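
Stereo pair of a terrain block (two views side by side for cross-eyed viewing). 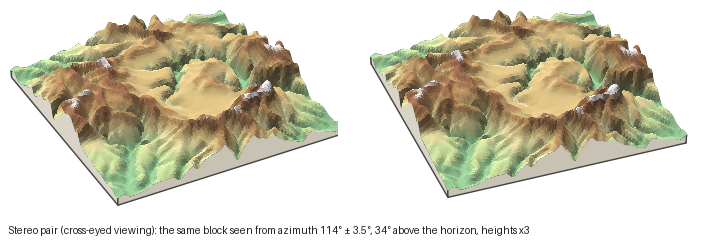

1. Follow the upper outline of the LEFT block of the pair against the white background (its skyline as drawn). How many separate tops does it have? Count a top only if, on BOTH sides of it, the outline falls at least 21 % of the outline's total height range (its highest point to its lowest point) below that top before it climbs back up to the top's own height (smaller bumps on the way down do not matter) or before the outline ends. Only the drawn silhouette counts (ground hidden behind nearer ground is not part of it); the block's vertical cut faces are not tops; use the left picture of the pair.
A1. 1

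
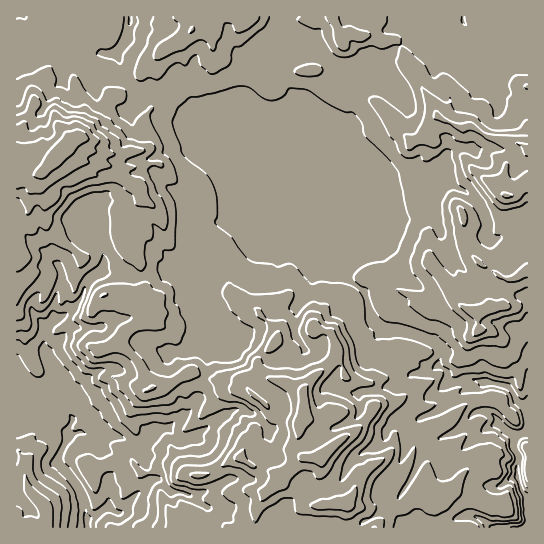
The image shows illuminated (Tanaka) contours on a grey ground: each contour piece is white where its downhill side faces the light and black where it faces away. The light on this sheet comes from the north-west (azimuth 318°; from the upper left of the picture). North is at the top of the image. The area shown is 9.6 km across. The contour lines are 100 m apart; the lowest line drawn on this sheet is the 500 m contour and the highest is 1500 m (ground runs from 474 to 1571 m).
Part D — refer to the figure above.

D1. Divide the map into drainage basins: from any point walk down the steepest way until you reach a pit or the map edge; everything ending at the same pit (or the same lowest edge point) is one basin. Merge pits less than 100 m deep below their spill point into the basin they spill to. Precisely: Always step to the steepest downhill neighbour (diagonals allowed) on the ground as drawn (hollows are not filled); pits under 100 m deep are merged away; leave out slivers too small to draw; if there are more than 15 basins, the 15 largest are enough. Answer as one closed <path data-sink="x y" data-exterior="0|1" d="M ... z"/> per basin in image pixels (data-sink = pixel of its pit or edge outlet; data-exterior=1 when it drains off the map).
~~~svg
<path data-sink="527 527" data-exterior="1" d="M371 16l-177 0-2 14-11 11-18 8-7 10 0 23-7 12 2 16-6 8-1 7 5 14-1 8-3 4-32 4-24-6-10-12-10 5-2 7 11 11 25 5 4 8 28 11 6 9 0 6-17 12-3 16 4 15 14 17 6 38 11 6 3 12-6 8-23 5-13 17 10 6 10 10 14 27 16-3 19-12 8-1 36 16 16-1-1-4 4-3 8-4 5 0 24 7 16 8 2 3 0 20-5 11-3 24 7 8 18 1 0 12-2 7 0 16 2 9 2 2 24-1 15 5 5 3 8 17 152 0 1-294-5-9-4-22-3-5-5-3 6-2 11-10 0-34-13-6-26-6-16-10-12 1-22-11-7-15-23-33-8-23-6-6-14 1-10-5-7-1 8-12z"/><path data-sink="87 519" data-exterior="0" d="M66 147l-15 14-8-1-14-11-13 1 0 377 358 1-5-13-7-7-15-5-24 1-2-2-2-9 2-35-18-1-7-8 3-24 5-11 0-20-2-3-16-8-24-7-5 0-8 4-4 3 1 4-16 1-36-16-8 1-19 12-16 2-14-26-10-10-10-6 13-17 23-5 6-8-3-12-11-6-6-38-14-17-4-15 3-16 17-12-1-10-5-5-28-11-3-7-3-2-23-4z"/><path data-sink="130 17" data-exterior="1" d="M193 16l-176 0-1 133 13 0 14 11 8 1 20-21 8-3 12 14 22 4 32-4 3-4 1-8-5-14 1-7 6-8-2-16 7-12 0-23 7-10 18-8 11-11z"/><path data-sink="463 21" data-exterior="0" d="M527 16l-154 0-1 7-8 12 7 1 10 5 14-1 6 6 8 23 23 33 7 15 22 11 12-1 16 10 26 6 12 5z"/>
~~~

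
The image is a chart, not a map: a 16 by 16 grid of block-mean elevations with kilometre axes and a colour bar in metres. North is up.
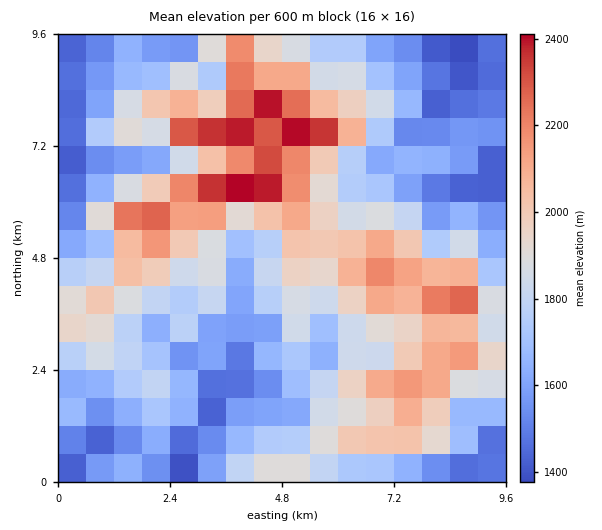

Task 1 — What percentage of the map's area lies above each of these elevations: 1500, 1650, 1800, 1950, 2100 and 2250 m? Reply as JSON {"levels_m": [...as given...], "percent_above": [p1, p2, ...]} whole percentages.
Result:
{"levels_m": [1500, 1650, 1800, 1950, 2100, 2250], "percent_above": [85, 68, 50, 30, 16, 7]}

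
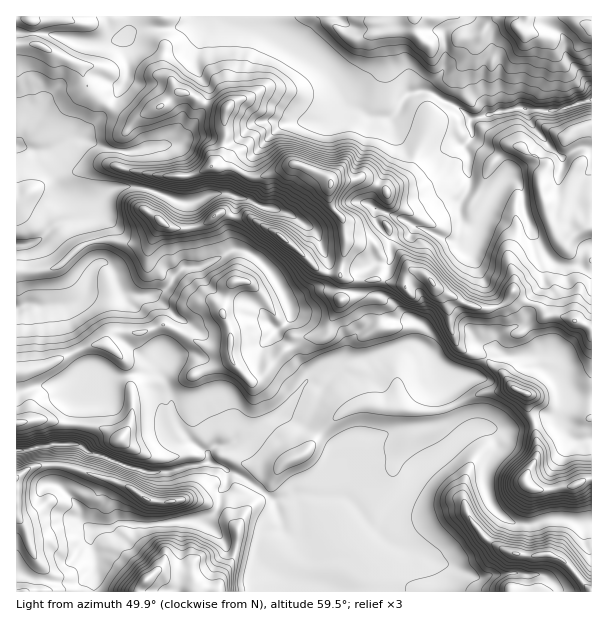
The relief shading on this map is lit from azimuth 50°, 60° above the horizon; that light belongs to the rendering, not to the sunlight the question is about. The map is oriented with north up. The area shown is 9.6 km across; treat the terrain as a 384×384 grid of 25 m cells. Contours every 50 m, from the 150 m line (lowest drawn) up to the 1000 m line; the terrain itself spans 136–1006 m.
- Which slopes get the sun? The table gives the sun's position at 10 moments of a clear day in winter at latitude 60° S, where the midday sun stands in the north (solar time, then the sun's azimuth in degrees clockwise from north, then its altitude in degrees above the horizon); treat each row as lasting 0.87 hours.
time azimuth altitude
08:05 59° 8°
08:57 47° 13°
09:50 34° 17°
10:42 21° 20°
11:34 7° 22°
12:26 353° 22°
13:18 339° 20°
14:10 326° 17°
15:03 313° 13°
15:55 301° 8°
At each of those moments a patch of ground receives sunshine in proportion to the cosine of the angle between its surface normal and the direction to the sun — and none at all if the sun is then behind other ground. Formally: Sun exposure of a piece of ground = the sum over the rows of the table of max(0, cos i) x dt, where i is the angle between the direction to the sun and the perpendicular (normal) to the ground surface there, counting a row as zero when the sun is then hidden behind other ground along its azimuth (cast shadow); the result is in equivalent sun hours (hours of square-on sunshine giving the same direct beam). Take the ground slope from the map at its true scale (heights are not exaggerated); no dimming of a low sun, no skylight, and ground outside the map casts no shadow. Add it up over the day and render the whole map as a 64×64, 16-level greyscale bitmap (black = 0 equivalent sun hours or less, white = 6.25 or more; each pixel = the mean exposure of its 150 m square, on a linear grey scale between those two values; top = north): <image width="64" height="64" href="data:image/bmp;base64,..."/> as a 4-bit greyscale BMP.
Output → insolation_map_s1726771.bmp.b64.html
<image width="64" height="64" href="data:image/bmp;base64,Qk12CAAAAAAAAHYAAAAoAAAAQAAAAEAAAAABAAQAAAAAAAAIAAATCwAAEwsAABAAAAAAAAAAAAAAABEREQAiIiIAMzMzAERERABVVVUAZmZmAHd3dwCIiIgAmZmZAKqqqgC7u7sAzMzMAN3d3QDu7u4A////AKqYh2dniZYjNFZ3d3VVVWZmZVVVVVZlVlZmd3d2ZUM5l1RWZ3ebyoQ1Voq4VVVlVVVVVVVWZlVVVVVXdSIQEm1TJYl2Zom82GZmecpUVVVVZlVmZVVmVVVUMgAAAAADvENXdXZmeJy8mIdnu2VVVVZmZmZlVWVVVERDIQAAAEq6NHZFVlVXmruqy9upZVVVZmZmZmZmZVVEQyIjac273Lg1ZWZVVWZorP7e7ZVVVWZmZmZmZmVVVUMyIV3////rlzZndlVVVVVomZqXVFVVZmZmZmZmZVVVQyIlvKmHiqdUN3ZlVDMjMhEBJFRFhlVWZmZmZmZmZVVDIkmGUyEREiNYZVQzIhEAAAAAFGinRWZmZmZmZmZmVUREeGQhAAAAAVd1MzISEAAAAAATaJllZmZmZmZmZmZmVFeHUyEAAAAAZmd1MzIREo3tuIiIiIdFZmZmZmZmZmZ3eYZUIQAAAABlRVMyEAFt///+qGd4hTRVVmZmZmZWZ4q7hlVCJXdDEVMQAAATjf/c3MuYeJZEQjRVZmZmZlZmibt1Z4h4vN2m1RABSM/6UQATerumM1VTETVVZmZlVWZ4moVovLeKze//7d7+1xAAASIQJSNWZndCJFVmZmVVVWZ5hWet2Wic7kNXmZQAAAJnd2dkd3d3eZhUVmZmZlVVVVeGVnq7h4mpAAAAABMySIdmZjNFZmZ3iYZFZmZmZURFVWZUVoq4d3cAAAAABIlmZmVUVUVWZmZ4hjNVZlZmVURFVVREeqh1RCERI0V4q5ZmVlVVVVVWZ3ZmUyMzM0RVVEREQzI3dlVTypmZmqqZlmVVVVVVVDRWZmZmMiIiESIiMzMyIRNUVWeqqpd3d3d3ZVVVVURDIjRWZnd2VVZmeIdCERERARRWd4mHZmZmZndlVVVUQzISI1Zmd3d3d3d3eIdBAAACRmZmVndlVmZmd2VUISMyIhI0NWZnd3d2ZmZmaJmGNbynZlQiI0VVZmaIZlVBEAATZDMzVVZmZmZlVUREVVWu7JZlVWUyE0VVQzVWZ4hjESd2QzM1VVVmZmVUQyEAFrqHZVVUmZdCIzMiRVVmeIdUd2djIhEjRFVVVUQyEAFZl2VUREO7u7lRACZ1RVVVRFVmZ3UyEAEiIjMzMiIRRWVEREQzMbu8zLlld0IjMyNWZlZmiWMyABEAAAEREiVlQyESIhEyqqqru6h1RCESV3ZndVV4d2VDEjEAAAACNjIiMyEAABSIiImau6qrpkeXVDZ2VkWal1IRJDMQAANCAAElUgABFod3d4mszMyqqENENWVUM0VmUQEiIQAAAjAAABI1Q1iaZ2ZmZ4mZmJulQzR2VUMzIzNCAQAAAAABICVkEiOKu7ojREVVZndniHiHZnUzIjIiIjZjEAAAEAEn3utSWburqiIzRERVVUMSWImJUwATIiIiNDEAABQiJb3cuYZ4qZuYIQASRFVUQwEmmaiHVEMiIQAAE0M3diOM3bl4q5mJmKlVQhEjRUREIkJXibuYUhIhEVdniYiGaszLmHeKmYmYl5mZgxI0MzQyEQETWIUxEREoh1RFZ4rey6qHZnmYd1RVqYiIMQABIyAAAAESMhABA5lmQzNXju2ql2Z4mYdkI1Znh3iVIRJFMAAAAAAAAAFLt2ZEVHe9urllVnmph1RVRRE2d5qpiGRBAAAAAAAAF8mFVVZolYi8hEVVeah2VXYxRERneImGUzImdjAAABbdlkM0VXpWqWRFZlVol2VFZ2ZFVVVmVmZCJry7xxFFrJYxEiJomYlSNndlVWd3ZEZmd1VVVVVVVVWdghEox3pRAAARFquUECV3d2ZVZ3ZVRmZmVEVVVURHraQQAAASAAAAABEUQxABRnd2VnVWd1VWZmZ2VVREMzRUEAAAAAAAAAAAEiIhADdVZmZldUV3ZWZmZoiGVEMxAAAAAAAAAAAAAAETZlMjm6d3d3dmRGdWdnZmd3dmVCAAJHm7uDAAKLhCASarepity4h3ZmZDNFd2d1Z3d3ZmZXve7u/tuGebzLhXzv+67c3Kh3d2Z2MSJneIZod3dneKy5mZmaubuYedzf////vuy6h2Z3h3hRElmkaYZVVmZ4cwAkVVaKyoqGrf///u/syod3ZWZnhkRXmWMkVFVVVVVVMRESM0d2V5hq7ty6vLmYdmZlVUd3mqq2RlM1VlVURWd1EAASNVRWepeZh3Z4h3d2ZmZVZ3mrvJarllVVVUQzVncxAAEVdUQzNEVVVmZ2ZmdmZmZ0i83dvv/ttVVVQiIliZYxESFnRDJEREVWZmZVVmZniEAQI1MyA2vkRFVDI0eJmqgwJZu3NEMzRVZmVVVVd4hSEzEQAAAAAURERVRFZniaqWacu+7JVERWZmZVVVRWcxEzIiIQEgAAEzMyVWZlV3ZmnduJvMyoiIdmZVVVVDMjMzMiERESERMUMyI0VURWZmi7uImaq8y5h2ZVVFVEMyFUMiISERERIQMyIiRmeIeJu7mHmqmau5h2VUQzMzMiESRCIyMQERIgAiIkeru6h4mph3eJqZmYhmVUMhABIREiIkMjNCABIxATM4u5h3d2d3dmd3iIiHdmVUMhEBEQAjVDNEMzMREjMgq7p1QzRWZmeYd3d3d3ZmVUQiNUMhEUeFVVQzIjNFQjEREAABJFVWZnd3ZmZmZlVUQyWIZmVUVlR4h0Q0Z3UyNTRURFd2VVVUNFZmZmVVVVQzeWVWZlRUNFZnZXhlVDRn"/>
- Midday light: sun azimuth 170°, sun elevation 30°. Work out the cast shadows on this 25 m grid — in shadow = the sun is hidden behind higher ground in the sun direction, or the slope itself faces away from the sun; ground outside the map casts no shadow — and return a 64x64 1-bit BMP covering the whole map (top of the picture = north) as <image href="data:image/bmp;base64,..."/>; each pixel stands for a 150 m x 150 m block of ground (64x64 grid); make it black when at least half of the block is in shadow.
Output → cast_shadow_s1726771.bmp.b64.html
<image width="64" height="64" href="data:image/bmp;base64,Qk0+AgAAAAAAAD4AAAAoAAAAQAAAAEAAAAABAAEAAAAAAAACAAATCwAAEwsAAAIAAAAAAAAA////AAAAAAAAAAAAAAAAAAAcAAAAAAcBAA4AAAAAAAEADwIAAAAAAAAPCAAAAADsAAf8AAAAB/gAA/gAAAAH+AAB8AAAAA/4AAAAAAAADyAAAAAAAAAAAAAB4AAAAAAAAAfwAAAAAAAAH/AAAAAAHID/8AAAAAMf//wAAAAAA4//4AAAAAADx/8AAAAAAAOAAAAAAAAAAYAAAAAAAAAAAAAAAAAAAAAAAAAAAAAAAAAAAAAAAAAAAAAAAAAAAADAAAAAAAAAAcAAAAAAAAABgAAAAAAAAAAAAAAAAAAAAAAAAAAAAAAAAAAAAAAAAAAAAAAAAAAAAAAADAAAAAAAAAAAAAAAAAAAAAAAAAAAOAAAAAAAAAB4AAAAAAAAAfAAAAADAAAD4AAAAAEAAA+AAAAAAAAAHgAAAAAAAAAcAAAAAAADABwAAAAAAA8AAAAAAAB4PgBAAAAAAf78DgAAAAAP//gAAAAAAA8HAAAAAAAABAAAAAAAAAAB4AAAQAAAAA/4OHNAAAAAP/gf/wAAAAAB/B//AAAAAAAID/4AAAAAAAAP+AAAAAAAAA/wAA++AAAAB8AAA/8AAAIAAAAABwAAA8AAAAAAAAAZwAAAAAAAAAAAAAAAAAAAAAAAAAAAAAAAAAAAAAAAAAAAAAAAABAAAAAAAAAAAAAAAAAAAAAAAAAAAAAAAA=="/>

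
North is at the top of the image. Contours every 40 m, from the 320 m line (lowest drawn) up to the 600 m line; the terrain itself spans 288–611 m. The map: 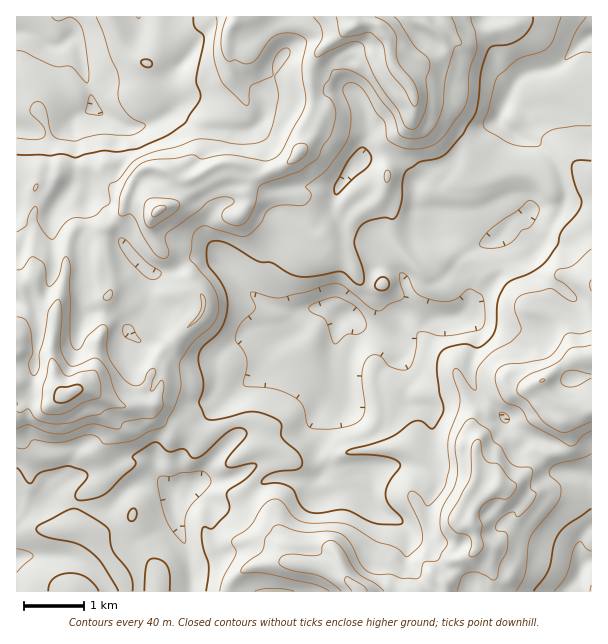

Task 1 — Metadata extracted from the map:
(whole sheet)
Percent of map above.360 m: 86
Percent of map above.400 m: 60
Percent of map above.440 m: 38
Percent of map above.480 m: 20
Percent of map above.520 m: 7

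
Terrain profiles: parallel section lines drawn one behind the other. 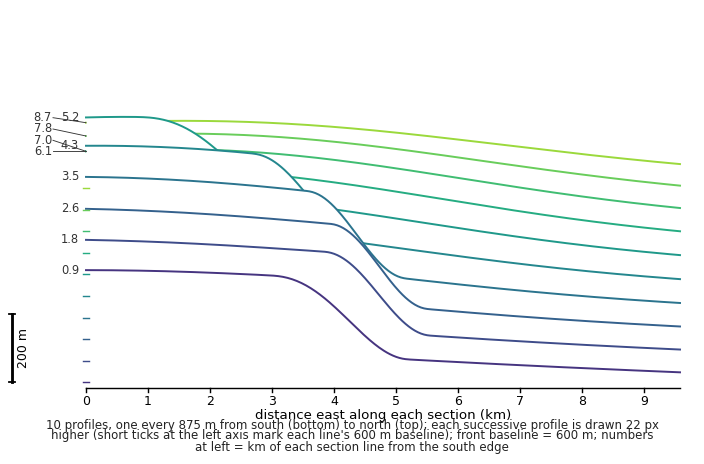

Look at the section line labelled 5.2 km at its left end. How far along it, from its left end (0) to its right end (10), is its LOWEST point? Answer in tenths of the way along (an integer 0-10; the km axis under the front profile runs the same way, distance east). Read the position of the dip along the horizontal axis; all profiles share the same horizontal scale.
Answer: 10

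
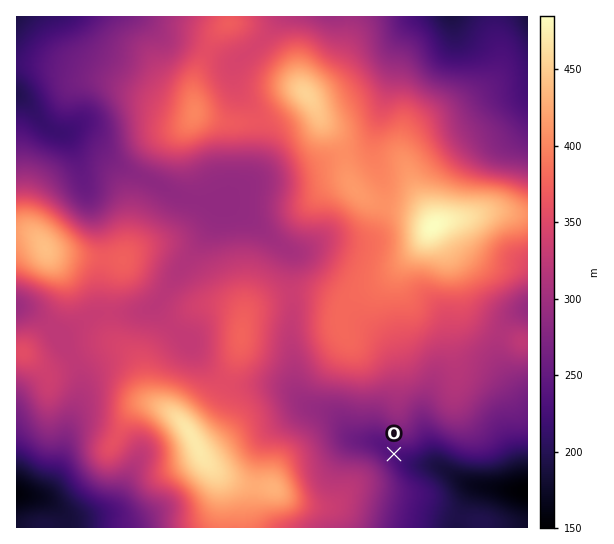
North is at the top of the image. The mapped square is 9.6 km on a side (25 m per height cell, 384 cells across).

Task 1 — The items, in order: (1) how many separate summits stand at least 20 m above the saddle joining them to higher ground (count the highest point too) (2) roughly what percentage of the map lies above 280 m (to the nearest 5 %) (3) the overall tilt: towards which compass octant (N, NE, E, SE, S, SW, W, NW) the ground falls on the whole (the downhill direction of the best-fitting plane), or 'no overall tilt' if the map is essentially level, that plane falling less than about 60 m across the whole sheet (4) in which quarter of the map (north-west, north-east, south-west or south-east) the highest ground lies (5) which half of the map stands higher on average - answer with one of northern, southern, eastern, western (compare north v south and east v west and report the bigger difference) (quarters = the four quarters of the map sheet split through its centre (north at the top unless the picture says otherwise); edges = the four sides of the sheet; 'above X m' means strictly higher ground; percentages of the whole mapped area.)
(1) Counting only tops that stand 20 m proud, the map has 7 summits.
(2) Ground above 280 m makes up about 80 % of the sheet.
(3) No overall tilt - high and low ground are spread across the sheet.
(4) The highest point lies in the north-east quarter of the map.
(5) Taken as a whole, the northern half is higher than the southern.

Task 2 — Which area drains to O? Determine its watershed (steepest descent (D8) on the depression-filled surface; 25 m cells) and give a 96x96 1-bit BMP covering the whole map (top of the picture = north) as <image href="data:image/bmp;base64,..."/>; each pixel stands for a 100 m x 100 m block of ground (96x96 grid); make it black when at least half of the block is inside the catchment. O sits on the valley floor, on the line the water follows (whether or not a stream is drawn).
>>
<image width="96" height="96" href="data:image/bmp;base64,Qk2+BAAAAAAAAD4AAAAoAAAAYAAAAGAAAAABAAEAAAAAAIAEAAATCwAAEwsAAAIAAAAAAAAA////AAAAAAAAAAAAAAAAAAAAAAAAAAAAAAAAAAAAAAAAAAAAAAAAAAAAAAAAAAAAAAAAAAAAAAAAAAAAAAAH8AAAAAAAAAAAAAAf+AAAAAAAAAAAAAA//AAAAAAAAAAAAAD//gAAAAAAAAAAAH///4AAAAAAAAAAAf///8AAAAAAAAAAA////+AAAAAAAAAAB/////AAAAAAAAAAD/////gAAAAAAAAAH/////wAAAAAAAAAP/////wAAAAAAAAAP/////wAAAAAAAAAf/////wAAAAAAAAAf/////wAAAAAAAAA//////4AAAAAAAAA//////4AAAAAAAAAf/////4AAAAAAAAAP/////4AAAAAAAAAH/////4AAAAAAAAAD/////4AAAAAAAAAB/////4AAAAAAAAAA/////4AAAAAAAAAAf////4AAAAAAAAAAf////4AAAAAAAAAAP////4AAAAAAAAAAP////4AAAAAAAAAAH////4AAAAAAAAAAH////4AAAAAAAAAAD////4AAAAAAAAAAD////4AAAAAAAAAAD////4AAAAAAAAAAD////4AAAAAAAAAAD////4AAAAAAAAAAD////4AAAAAAAAAAB////4AAAAAAAAAAB////4AAAAAAAAAAA////4AAAAAAAAAAAf///4AAAAAAAAAAAH/8/4AAAAAAAAAAAD/wf4AAAAAAAAAAAAAAH4AAAAAAAAAAAAAAB4AAAAAAAAAAAAAAA4AAAAAAAAAAAAAAAIAAAAAAAAAAAAAAAEAAAAAAAAAAAAAAACAAAAAAAAAAAAAAABAAAAAAAAAAAAAAAAgAAAAAAAAAAAAAAAQAAAAAAAAAAAAAAAAAAAAAAAAAAAAAAAAAAAAAAAAAAAAAAAAAAAAAAAAAAAAAAAAAAAAAAAAAAAAAAAAAAAAAAAAAAAAAAAAAAAAAAAAAAAAAAAAAAAAAAAAAAAAAAAAAAAAAAAAAAAAAAAAAAAAAAAAAAAAAAAAAAAAAAAAAAAAAAAAAAAAAAAAAAAAAAAAAAAAAAAAAAAAAAAAAAAAAAAAAAAAAAAAAAAAAAAAAAAAAAAAAAAAAAAAAAAAAAAAAAAAAAAAAAAAAAAAAAAAAAAAAAAAAAAAAAAAAAAAAAAAAAAAAAAAAAAAAAAAAAAAAAAAAAAAAAAAAAAAAAAAAAAAAAAAAAAAAAAAAAAAAAAAAAAAAAAAAAAAAAAAAAAAAAAAAAAAAAAAAAAAAAAAAAAAAAAAAAAAAAAAAAAAAAAAAAAAAAAAAAAAAAAAAAAAAAAAAAAAAAAAAAAAAAAAAAAAAAAAAAAAAAAAAAAAAAAAAAAAAAAAAAAAAAAAAAAAAAAAAAAAAAAAAAAAAAAAAAAAAAAAAAAAAAAAAAAAAAAAAAAAAAAAAAAAAAAAAAAAAAAAAAAAAAAAAAAAAAAAAAAAAAAAAAAAAAAAAAAAAAAAAAAAAAAAAAAAAAAAAAAAAAAAAAAAAAAAAAAAAAAAAAAAAAAAAAAAAAAAAAAAAAAAAAAAAAA="/>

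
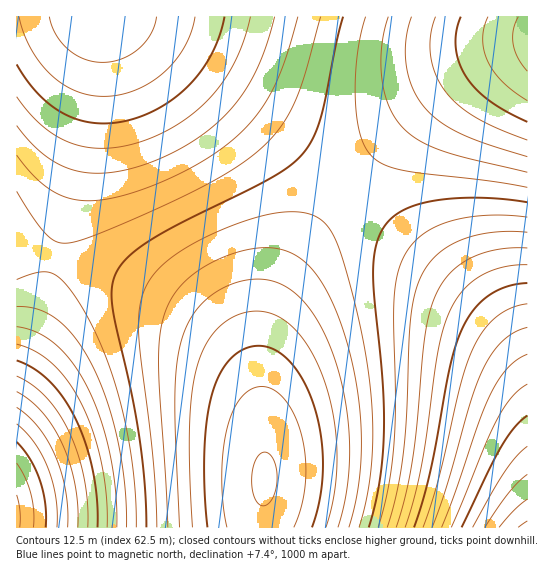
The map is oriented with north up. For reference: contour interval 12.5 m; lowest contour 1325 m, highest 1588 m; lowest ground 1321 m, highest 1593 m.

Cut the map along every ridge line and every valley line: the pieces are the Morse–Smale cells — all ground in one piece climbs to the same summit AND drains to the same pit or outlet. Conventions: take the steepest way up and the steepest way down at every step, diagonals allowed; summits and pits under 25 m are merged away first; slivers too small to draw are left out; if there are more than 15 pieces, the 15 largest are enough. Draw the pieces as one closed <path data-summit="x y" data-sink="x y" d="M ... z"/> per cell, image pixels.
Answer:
<path data-summit="265 479" data-sink="527 527" d="M347 188l-18 19-33 48-19 36-9 27-7 37 0 50 4 54-4 68 266 1 1-157-9-20-24-32-30-30z"/><path data-summit="265 479" data-sink="17 518" d="M59 259l-6 0-14 52-23 60 0 156 245 1 4-55-2-51-10-39-14-26-28-29-40-27-44-20z"/><path data-summit="265 479" data-sink="101 17" d="M109 16l-9 1-4 56-9 57-32 128 43 13 43 16 30 14 34 22 30 28 9 14 13 30 5 26-1-66 4-26 10-31 28-53 42-58-71-59-95-72-45-29z"/><path data-summit="527 37" data-sink="101 17" d="M527 16l-418 1 25 10 45 29 95 72 72 60 19-23 46-46 32-27 39-25 21-11 24-8z"/><path data-summit="527 37" data-sink="527 527" d="M527 48l-24 8-21 11-39 25-32 27-64 67 8 10 110 93 30 30 24 32 8 20z"/><path data-summit="527 37" data-sink="101 17" d="M99 16l-83 1 1 231 34 9 3 0 2-3 31-124 12-81z"/><path data-summit="527 37" data-sink="17 518" d="M19 248l-3 1 1 122 20-56 18-57z"/>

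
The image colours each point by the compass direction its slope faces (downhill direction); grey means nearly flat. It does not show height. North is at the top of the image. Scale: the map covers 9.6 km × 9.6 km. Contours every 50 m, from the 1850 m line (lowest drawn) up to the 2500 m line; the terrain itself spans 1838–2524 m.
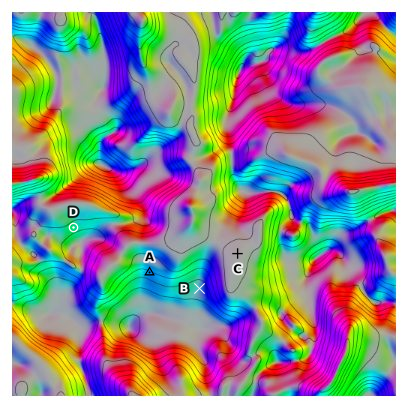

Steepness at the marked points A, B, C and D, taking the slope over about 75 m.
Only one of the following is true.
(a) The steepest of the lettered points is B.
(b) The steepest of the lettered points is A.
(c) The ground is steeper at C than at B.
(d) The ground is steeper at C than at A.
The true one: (b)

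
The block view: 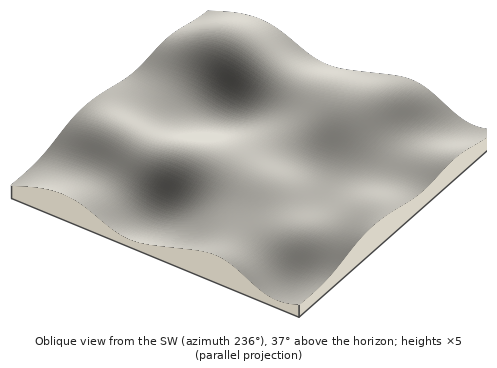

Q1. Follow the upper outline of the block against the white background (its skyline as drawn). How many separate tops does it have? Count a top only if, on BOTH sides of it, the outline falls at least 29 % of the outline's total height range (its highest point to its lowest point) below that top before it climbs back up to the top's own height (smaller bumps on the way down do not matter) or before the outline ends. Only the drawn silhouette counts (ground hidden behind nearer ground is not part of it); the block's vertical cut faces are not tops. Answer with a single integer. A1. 1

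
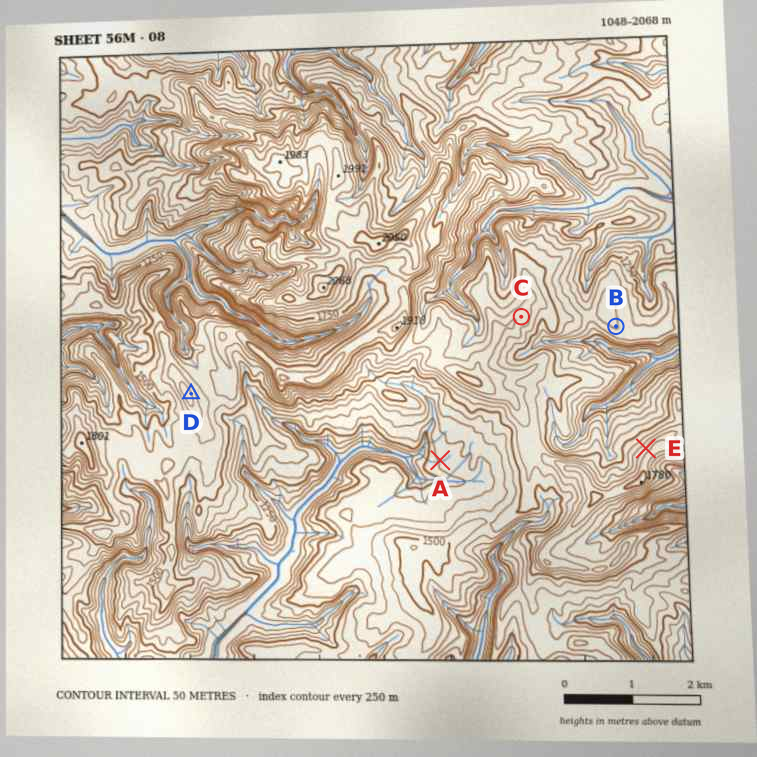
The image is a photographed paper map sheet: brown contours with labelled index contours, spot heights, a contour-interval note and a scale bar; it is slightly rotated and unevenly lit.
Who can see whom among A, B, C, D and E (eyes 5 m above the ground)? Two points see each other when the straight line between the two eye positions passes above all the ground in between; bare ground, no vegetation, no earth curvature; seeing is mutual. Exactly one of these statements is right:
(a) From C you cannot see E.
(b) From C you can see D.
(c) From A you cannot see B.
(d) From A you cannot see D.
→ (c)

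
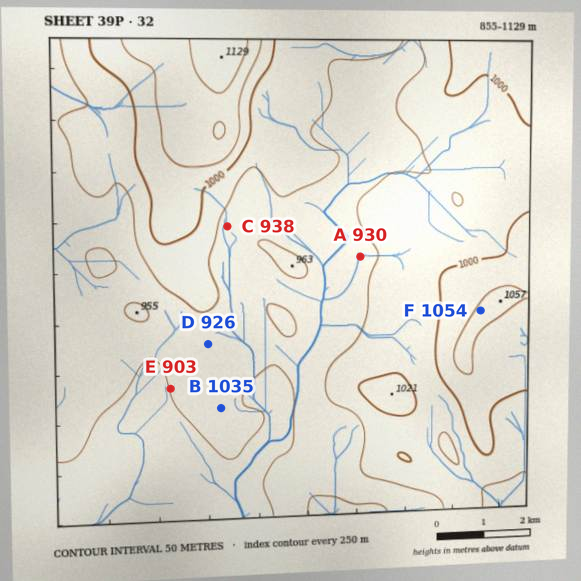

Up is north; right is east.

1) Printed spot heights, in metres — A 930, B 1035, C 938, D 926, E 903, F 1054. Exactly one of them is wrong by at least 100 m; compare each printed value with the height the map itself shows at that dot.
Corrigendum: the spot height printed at B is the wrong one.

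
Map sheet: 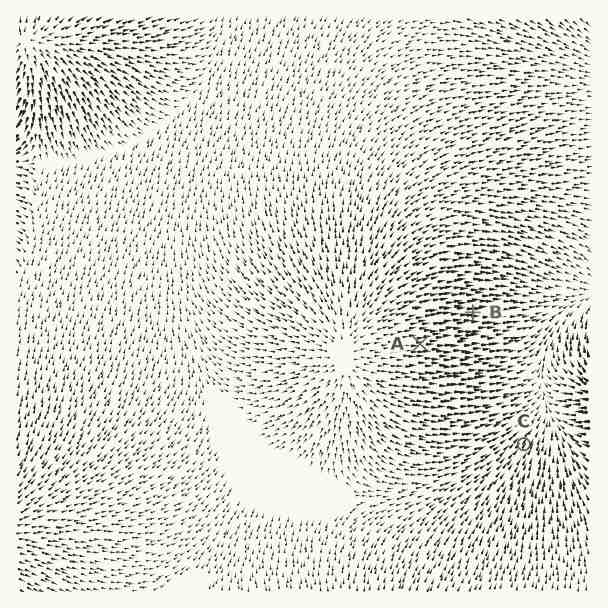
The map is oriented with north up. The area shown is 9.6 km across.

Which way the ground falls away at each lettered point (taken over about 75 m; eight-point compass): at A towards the E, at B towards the E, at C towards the NE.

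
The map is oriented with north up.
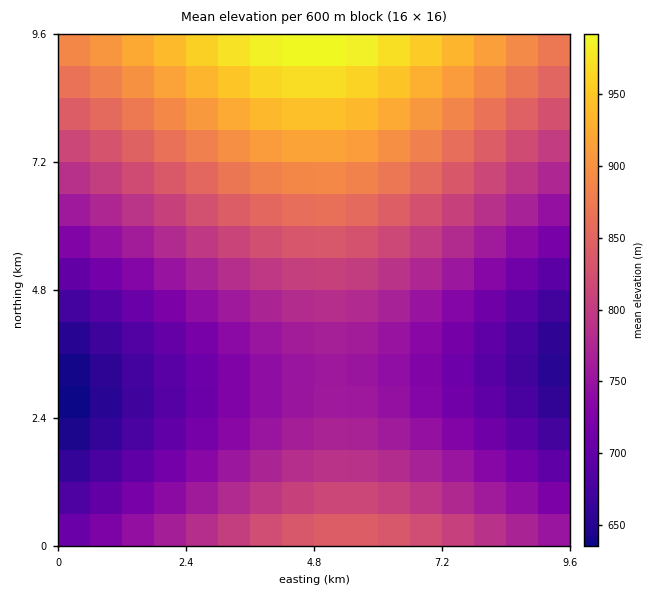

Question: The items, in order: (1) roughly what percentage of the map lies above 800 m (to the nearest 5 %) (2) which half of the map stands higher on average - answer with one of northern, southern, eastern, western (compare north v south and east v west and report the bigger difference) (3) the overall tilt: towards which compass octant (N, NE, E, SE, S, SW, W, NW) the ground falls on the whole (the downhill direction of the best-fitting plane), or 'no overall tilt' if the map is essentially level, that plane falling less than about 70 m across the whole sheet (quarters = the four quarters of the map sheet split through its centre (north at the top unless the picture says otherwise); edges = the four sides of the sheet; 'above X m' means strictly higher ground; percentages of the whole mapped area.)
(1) About 40 % of the map lies above 800 m.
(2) On average the northern half of the map is the higher ground.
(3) Overall the map slopes down towards the south.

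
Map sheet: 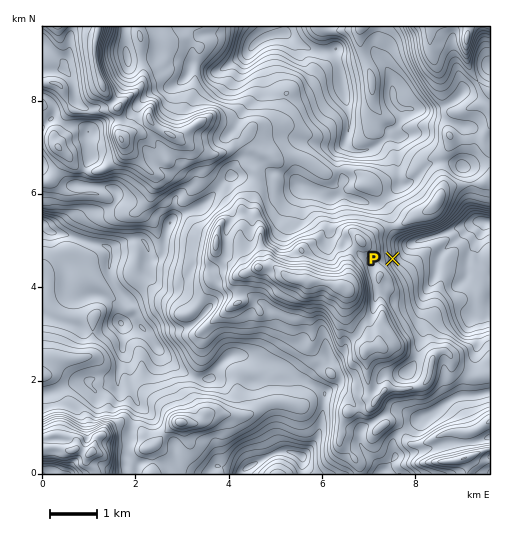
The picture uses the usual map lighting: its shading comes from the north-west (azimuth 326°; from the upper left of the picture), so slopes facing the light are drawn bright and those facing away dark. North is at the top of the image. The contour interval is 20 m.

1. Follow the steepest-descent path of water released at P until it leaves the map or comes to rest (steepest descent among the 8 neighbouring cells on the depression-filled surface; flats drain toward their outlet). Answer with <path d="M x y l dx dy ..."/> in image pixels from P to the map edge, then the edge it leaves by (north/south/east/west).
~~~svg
<path d="M393 259l5 0 19-18 22-6 15-7 7-2 4 0 7-3 3 0 2-2 10 0 2 2"/>
exit: east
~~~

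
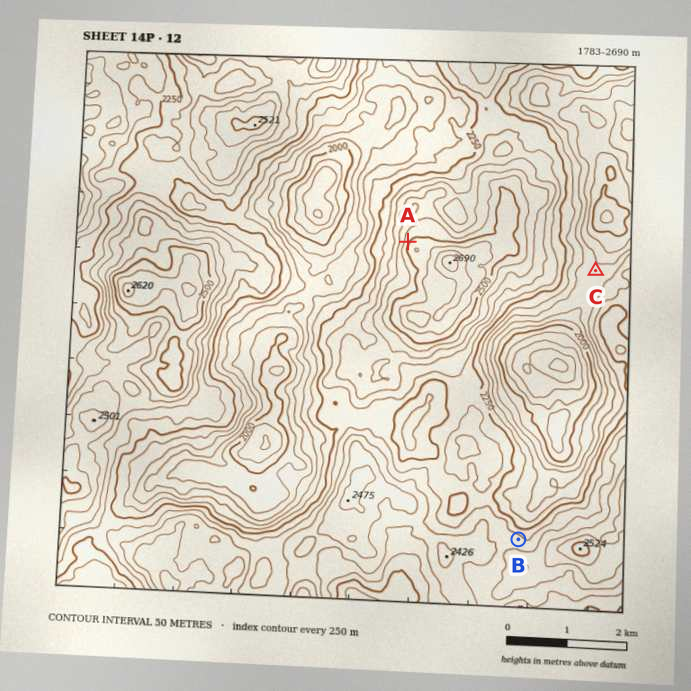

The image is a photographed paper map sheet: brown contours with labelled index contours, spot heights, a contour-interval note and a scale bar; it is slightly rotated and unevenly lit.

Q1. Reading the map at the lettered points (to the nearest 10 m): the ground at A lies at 2480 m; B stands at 2320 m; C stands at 2120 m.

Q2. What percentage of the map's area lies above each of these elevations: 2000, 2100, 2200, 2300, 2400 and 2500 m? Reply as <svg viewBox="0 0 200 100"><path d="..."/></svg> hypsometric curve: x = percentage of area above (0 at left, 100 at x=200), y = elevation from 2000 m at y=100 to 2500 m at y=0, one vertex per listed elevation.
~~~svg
<svg viewBox="0 0 200 100"><path d="M189 100l-21-20-34-20-46-20-51-20-26-20"/></svg>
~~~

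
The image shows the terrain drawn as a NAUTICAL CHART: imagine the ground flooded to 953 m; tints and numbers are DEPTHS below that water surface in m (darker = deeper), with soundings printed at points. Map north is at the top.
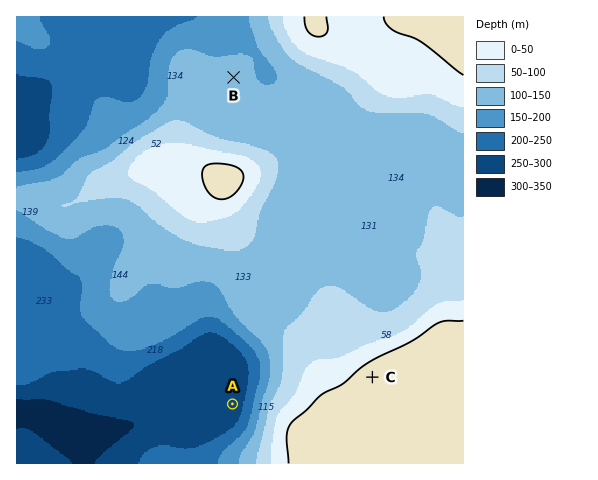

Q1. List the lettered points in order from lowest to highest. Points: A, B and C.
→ A B C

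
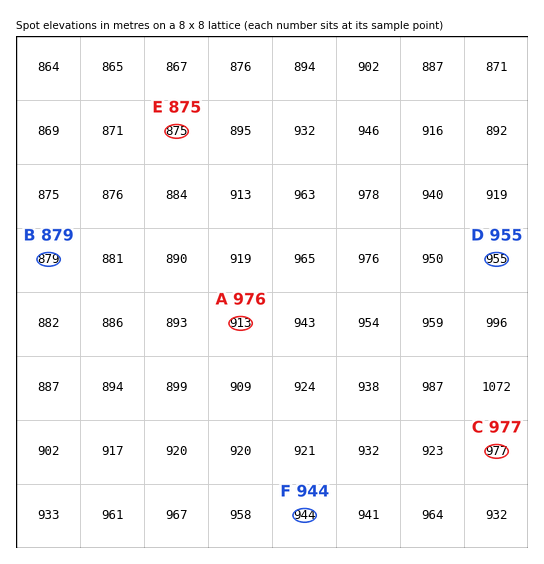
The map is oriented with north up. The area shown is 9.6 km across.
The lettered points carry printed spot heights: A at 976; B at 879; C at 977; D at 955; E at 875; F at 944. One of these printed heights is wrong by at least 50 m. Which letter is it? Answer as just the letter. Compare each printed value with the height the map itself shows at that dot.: A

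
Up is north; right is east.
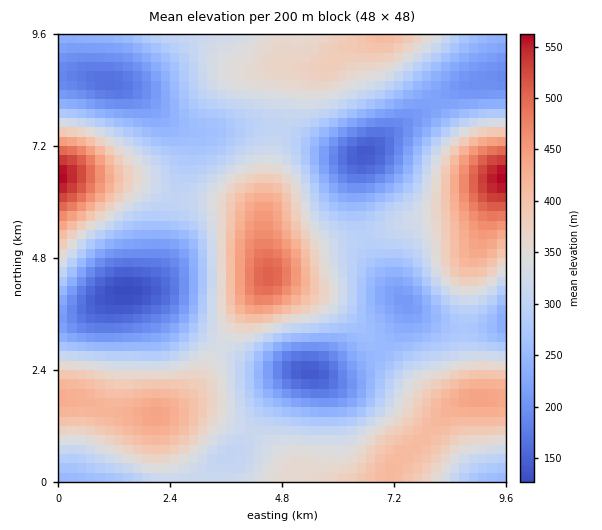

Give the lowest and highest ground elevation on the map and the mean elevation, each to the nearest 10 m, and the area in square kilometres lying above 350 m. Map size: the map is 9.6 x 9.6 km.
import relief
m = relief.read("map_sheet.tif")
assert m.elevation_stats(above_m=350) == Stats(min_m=130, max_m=560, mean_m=310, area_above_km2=31.1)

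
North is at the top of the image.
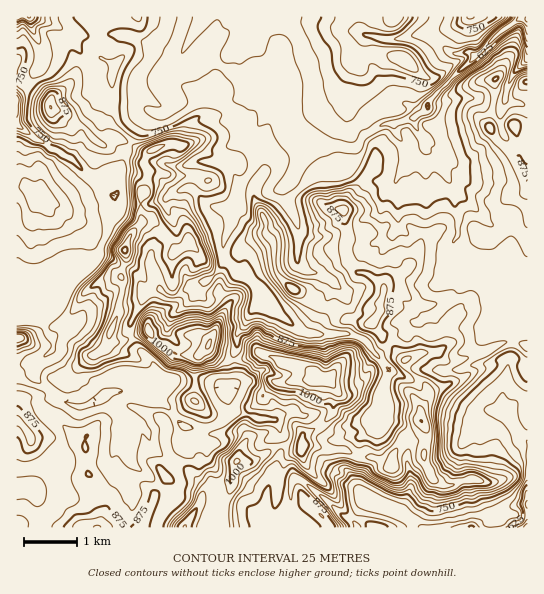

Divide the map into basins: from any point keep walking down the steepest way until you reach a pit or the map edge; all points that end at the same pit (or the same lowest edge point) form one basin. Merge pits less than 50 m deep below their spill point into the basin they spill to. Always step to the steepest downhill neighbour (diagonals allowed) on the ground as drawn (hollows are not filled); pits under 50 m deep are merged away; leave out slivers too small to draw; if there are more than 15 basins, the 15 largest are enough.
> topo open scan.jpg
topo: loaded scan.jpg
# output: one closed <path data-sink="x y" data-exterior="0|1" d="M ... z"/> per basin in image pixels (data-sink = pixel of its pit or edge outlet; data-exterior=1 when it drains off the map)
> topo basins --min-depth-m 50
<path data-sink="527 18" data-exterior="1" d="M527 16l-428 1-2 14 4 27-20 13-19 20-5 2-6 8 0 6 14 14 20 7 13 15 5 2 10-6 6 0 29 14-4 8 0 4 4 5 0 7-7 20 0 26-12 14-4 13-6-1-28-14-9-11-8-4-16-15-23-8-9-10-10 0 1 341 312 0-5-10-19-17-6-14 4-10 5-7-7-16 2-9 10 0 12 4 20 0 13 7 16 1 17 8 2-11 8-13 19-14 1-20 8-12-4-10-17-16-3-6 2-4 12-6 18-1 10 9 10 0 30-9 19-11 11 0 11 5z"/><path data-sink="527 527" data-exterior="1" d="M517 341l-11 0-19 11-30 9-10 0-10-9-18 1-12 6-2 4 3 6 17 16 4 9-1 5-7 8-1 20-19 14-8 13-2 11-17-8-16-1-13-7-20 0-12-4-10 0-2 9 7 16-5 7-4 10 6 14 19 17 6 10 65 0 28-30 10-19 12 6 29-6 9 2 6 5 4 17 7 11-1 5-8 6 0 3 36 0 1-181z"/><path data-sink="29 17" data-exterior="1" d="M53 109l2 26-16 22 1 32-5 8 23 8 16 15 8 4 9 11 34 16 4-14 12-14 0-26 7-20 0-7-4-5 0-4 4-8-29-14-6 0-10 6-5-2-13-15-20-7z"/><path data-sink="471 527" data-exterior="1" d="M474 479l-15 2-8 4-10-1-8-5-10 19-27 29 94 1 3-6 6-3 1-5-7-11-4-17-6-5z"/><path data-sink="17 99" data-exterior="1" d="M17 76l-1 110 10 1 9 9 5-7-1-32 16-22 0-14-6-19-19-13z"/>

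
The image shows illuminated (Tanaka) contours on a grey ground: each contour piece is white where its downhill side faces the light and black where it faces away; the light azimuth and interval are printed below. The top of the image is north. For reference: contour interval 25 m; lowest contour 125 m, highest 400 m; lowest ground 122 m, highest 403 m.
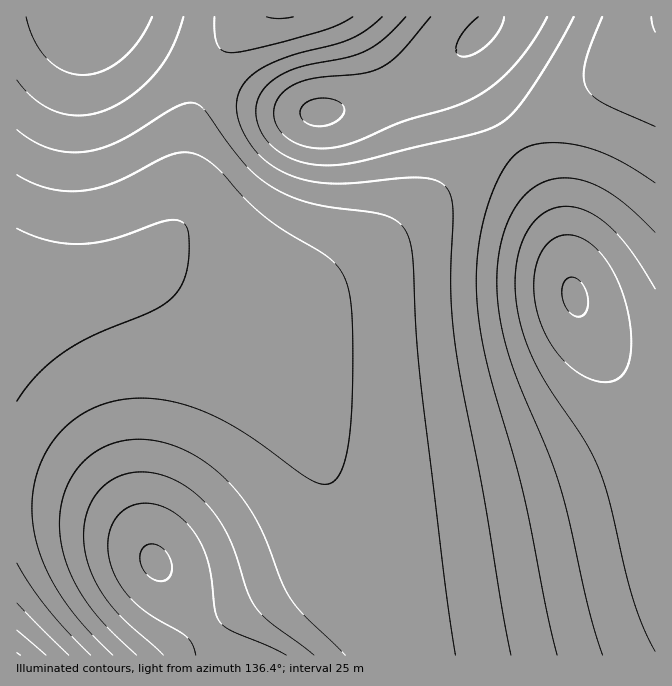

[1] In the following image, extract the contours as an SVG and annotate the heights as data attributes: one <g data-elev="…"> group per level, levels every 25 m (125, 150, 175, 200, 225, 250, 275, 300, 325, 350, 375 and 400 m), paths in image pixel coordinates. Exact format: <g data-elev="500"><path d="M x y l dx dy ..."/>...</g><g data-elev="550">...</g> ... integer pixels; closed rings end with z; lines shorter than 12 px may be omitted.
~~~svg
<g data-elev="150"><path d="M17 630l29 25"/></g><g data-elev="175"><path d="M17 603l52 52"/></g><g data-elev="200"><path d="M17 563l13 22 17 23 44 47"/><path d="M17 228l17 8 16 5 17 3 17 0 28-5 48-17 15-2 7 2 5 5 2 6 0 14-1 16-4 15-5 12-9 10-18 11-57 24-28 15-29 23-21 28"/></g><g data-elev="225"><path d="M17 175l17 8 16 6 17 2 17 0 14-3 17-6 57-28 13-2 12 2 10 6 10 8 28 31 22 19 65 42 11 15 6 18 3 21 1 31-3 82-2 21-4 17-6 11-6 7-10 1-12-4-59-43-34-20-28-11-29-7-16-1-17 1-15 3-15 5-13 6-14 10-11 10-9 12-11 23-6 25-1 27 6 27 10 27 16 26 21 27 28 28"/><path d="M293 17l-15 2-11-2"/></g><g data-elev="250"><path d="M345 655l-39-38-14-17-10-18-15-38-10-22-13-22-16-18-21-19-22-13-23-8-24-3-16 2-15 5-13 7-12 10-9 12-8 15-4 17-2 17 2 16 3 17 6 17 9 16 23 31 35 34"/><path d="M17 130l17 11 16 8 18 3 19-1 17-3 16-7 59-35 10-3 6 0 10 8 23 32 19 23 11 11 16 11 20 10 20 6 70 11 11 5 8 7 6 11 3 15 4 77 4 47 25 205 10 73"/><path d="M655 32l-4-15"/><path d="M353 17l-16 8-18 7-57 15-30 6-8-2-6-6-3-12-1-16"/></g><g data-elev="275"><path d="M314 655l-45-33-14-15-8-15-12-38-7-19-11-18-14-17-18-14-18-9-18-5-19 1-12 3-10 6-9 8-7 10-5 12-3 12 0 13 1 15 8 25 15 25 17 19 38 34"/><path d="M655 126l-53-24-10-7-6-8-2-12 1-13 17-45"/><path d="M17 80l18 20 10 6 12 6 11 3 12 0 12-1 13-4 13-6 14-9 13-11 12-12 15-24 11-31"/><path d="M382 17l-16 13-16 9-62 17-18 8-13 7-10 9-7 10-3 12 0 13 8 20 13 18 16 14 20 9 20 6 23 2 67-6 20 0 16 4 5 4 4 6 4 18-2 77 4 56 7 44 21 106 28 162"/></g><g data-elev="300"><path d="M286 655l-18-9-36-15-12-9-5-12-4-35-5-20-9-19-13-16-14-10-13-5-13-2-14 3-6 4-7 7-5 8-3 9-1 20 6 20 10 16 14 16 14 10 28 16 8 6 5 7 3 10"/><path d="M655 183l-35-22-28-12-32-6-15 0-11 2-9 3-8 5-13 16-13 28-10 33-3 25-2 27 2 26 3 29 10 41 32 114 24 120 10 43"/><path d="M26 17l9 25 13 18 17 11 19 4 20-4 19-13 16-18 13-23"/><path d="M406 17l-22 21-19 13-18 6-50 11-15 6-13 9-10 14-3 15 4 16 9 15 13 11 16 7 17 4 20 0 29-4 106-26 20-6 17-10 15-17 28-43 24-42"/></g><g data-elev="325"><path d="M155 580l7 1 6-3 3-4 1-9-3-8-5-8-7-4-7-1-5 2-3 4-2 10 5 12z"/><path d="M655 232l-28-27-25-17-23-9-12-1-12 1-10 2-10 6-9 6-8 10-13 25-7 30-1 20 0 20 8 45 12 35 30 72 12 33 10 37 20 88 14 47"/><path d="M431 17l-31 36-10 9-10 6-20 6-50 5-13 4-10 6-9 9-4 10 1 12 5 10 8 9 14 6 15 3 17 0 23-7 47-20 60-18 23-13 21-18 22-27 17-28"/></g><g data-elev="350"><path d="M655 289l-21-34-17-22-20-16-18-9-10-2-10 1-9 3-8 4-14 15-9 21-3 20-1 22 3 23 7 23 17 38 41 62 15 29 11 33 24 98 11 30 11 23"/><path d="M311 125l13 1 12-4 8-9 0-5-1-3-6-4-10-3-10 1-10 3-6 6-1 7 4 6z"/><path d="M478 17l-12 11-8 12-2 10 1 4 3 2 12-1 15-10 11-13 6-15"/></g><g data-elev="375"><path d="M601 382l9 0 9-4 6-6 4-8 2-12 0-15-5-34-12-30-7-12-9-11-9-8-10-5-10-2-9 1-6 3-8 6-5 8-4 10-3 24 4 26 9 24 15 22 18 15 10 5z"/></g><g data-elev="400"><path d="M573 315l6 2 5-2 3-5 1-8-1-9-4-8-4-5-7-3-5 1-3 4-2 11 3 13z"/></g>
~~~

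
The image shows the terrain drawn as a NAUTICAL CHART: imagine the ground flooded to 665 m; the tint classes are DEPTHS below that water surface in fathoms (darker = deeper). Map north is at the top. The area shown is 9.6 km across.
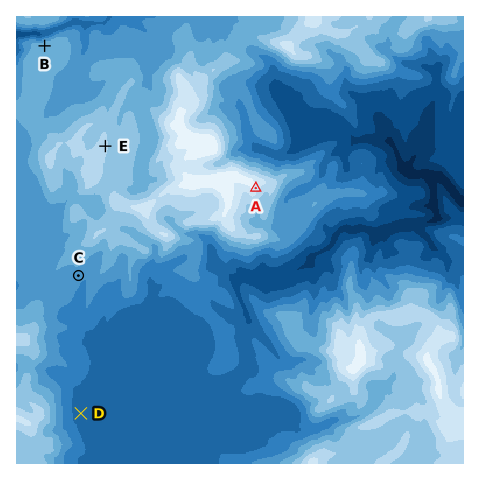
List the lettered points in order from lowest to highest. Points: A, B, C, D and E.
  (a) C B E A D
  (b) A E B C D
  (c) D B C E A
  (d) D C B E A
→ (d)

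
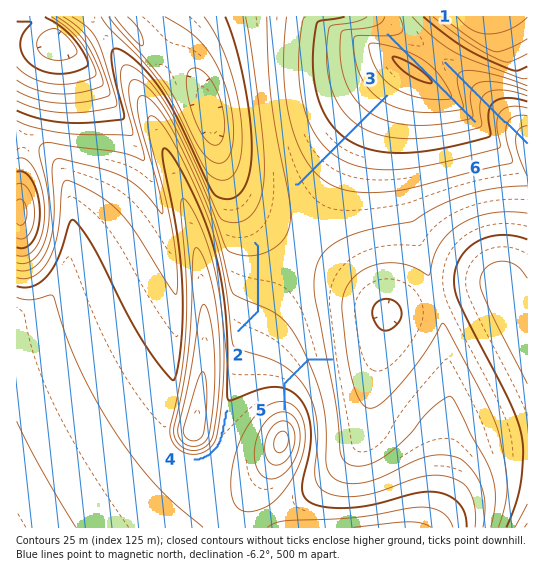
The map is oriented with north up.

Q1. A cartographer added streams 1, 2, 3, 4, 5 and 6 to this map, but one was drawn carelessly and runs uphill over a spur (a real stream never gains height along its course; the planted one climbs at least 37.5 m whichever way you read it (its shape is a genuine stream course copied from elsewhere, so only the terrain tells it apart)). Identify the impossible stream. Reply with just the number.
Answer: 6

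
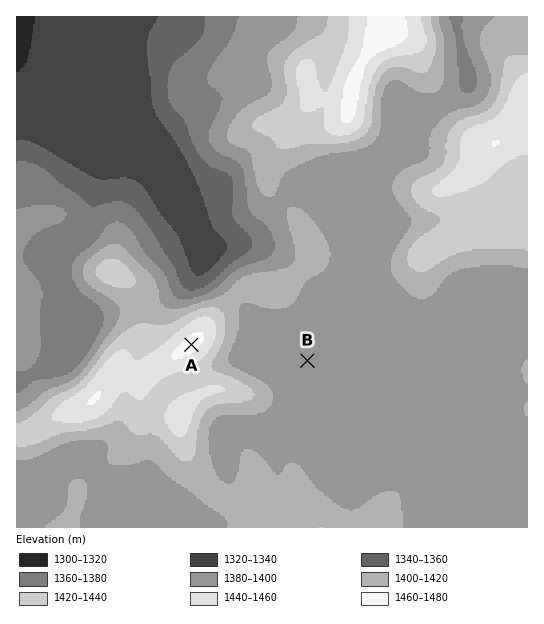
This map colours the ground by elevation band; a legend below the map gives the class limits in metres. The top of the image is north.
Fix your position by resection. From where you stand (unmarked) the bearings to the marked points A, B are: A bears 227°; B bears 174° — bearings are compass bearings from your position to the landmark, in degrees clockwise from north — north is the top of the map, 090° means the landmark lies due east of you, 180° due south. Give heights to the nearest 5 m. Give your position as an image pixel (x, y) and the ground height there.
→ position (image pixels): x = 295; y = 248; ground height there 1400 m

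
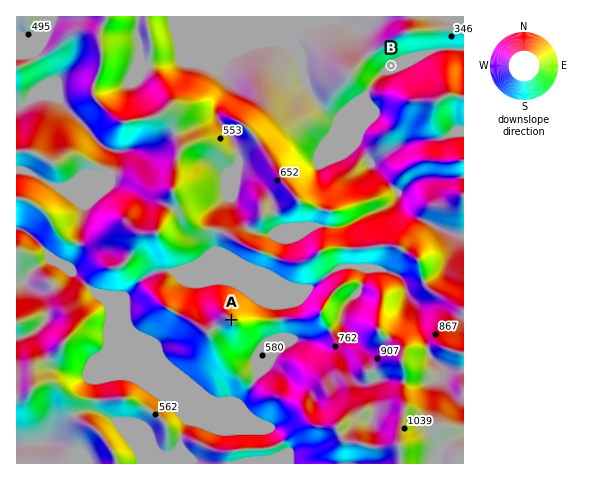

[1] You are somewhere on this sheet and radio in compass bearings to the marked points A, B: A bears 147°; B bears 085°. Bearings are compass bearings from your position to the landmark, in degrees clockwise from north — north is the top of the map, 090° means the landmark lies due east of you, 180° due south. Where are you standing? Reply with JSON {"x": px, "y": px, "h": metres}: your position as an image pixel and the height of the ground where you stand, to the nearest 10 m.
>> {"x": 84, "y": 92, "h": 520}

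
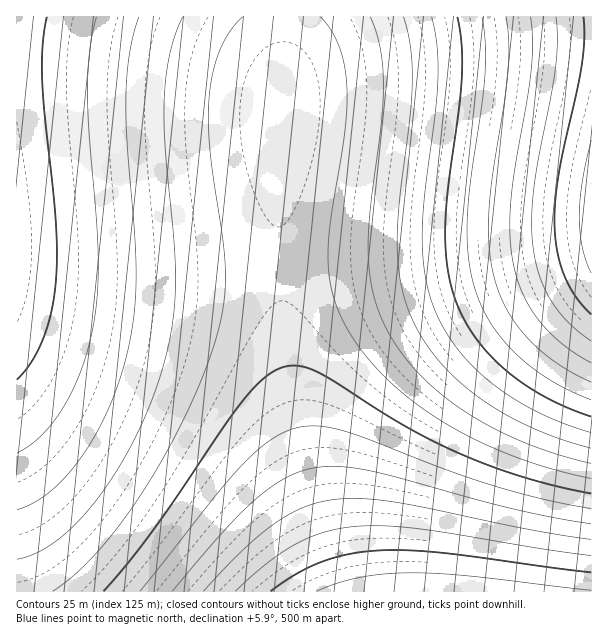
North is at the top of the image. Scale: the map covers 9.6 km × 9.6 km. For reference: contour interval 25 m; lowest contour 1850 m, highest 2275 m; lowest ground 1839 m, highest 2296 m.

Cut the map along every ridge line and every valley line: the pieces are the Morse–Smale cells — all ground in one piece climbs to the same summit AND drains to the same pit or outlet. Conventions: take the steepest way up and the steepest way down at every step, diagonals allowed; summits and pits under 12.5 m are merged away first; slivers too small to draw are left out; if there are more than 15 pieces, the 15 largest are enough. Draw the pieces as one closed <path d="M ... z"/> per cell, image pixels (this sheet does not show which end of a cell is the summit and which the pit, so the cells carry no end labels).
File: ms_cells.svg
<path d="M591 16l-308 1 0 79-5 65 0 102 5 64 6 47 13 72 17 66 25 80 248-1z"/><path d="M282 16l-266 1 1 575 326-1-24-79-17-66-13-72-6-47-5-64 0-102 5-65z"/>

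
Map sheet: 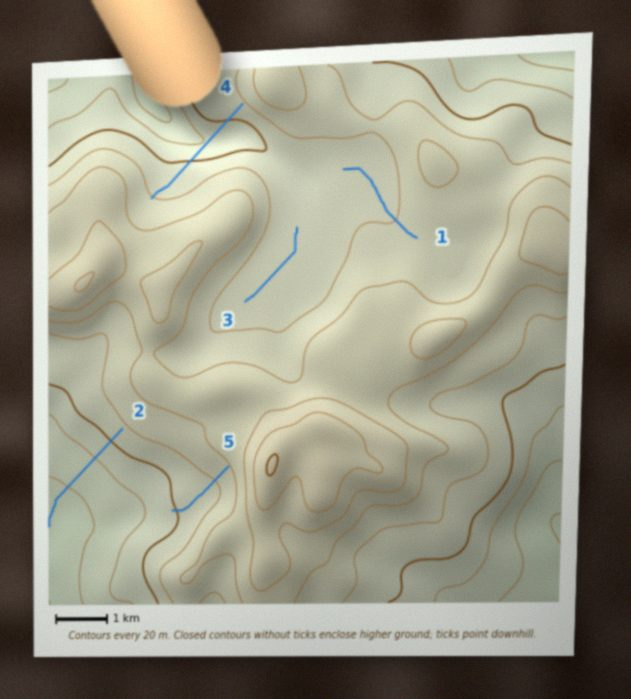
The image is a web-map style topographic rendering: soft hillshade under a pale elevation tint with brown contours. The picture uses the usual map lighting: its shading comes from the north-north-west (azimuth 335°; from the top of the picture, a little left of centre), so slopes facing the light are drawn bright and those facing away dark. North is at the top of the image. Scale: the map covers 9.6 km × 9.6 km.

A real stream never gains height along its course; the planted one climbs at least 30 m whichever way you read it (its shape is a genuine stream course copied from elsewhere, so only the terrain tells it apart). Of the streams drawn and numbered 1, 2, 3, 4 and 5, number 4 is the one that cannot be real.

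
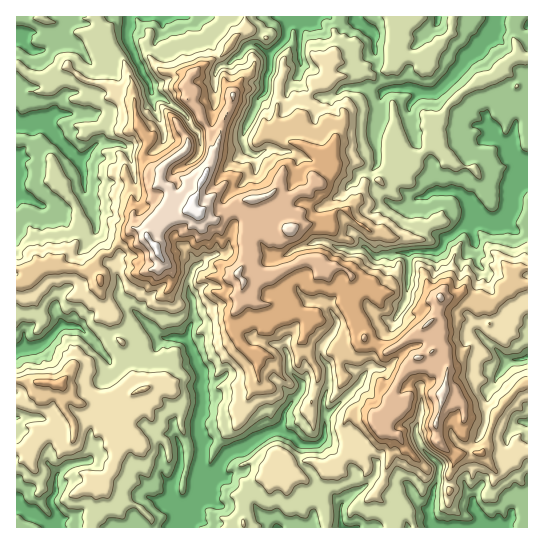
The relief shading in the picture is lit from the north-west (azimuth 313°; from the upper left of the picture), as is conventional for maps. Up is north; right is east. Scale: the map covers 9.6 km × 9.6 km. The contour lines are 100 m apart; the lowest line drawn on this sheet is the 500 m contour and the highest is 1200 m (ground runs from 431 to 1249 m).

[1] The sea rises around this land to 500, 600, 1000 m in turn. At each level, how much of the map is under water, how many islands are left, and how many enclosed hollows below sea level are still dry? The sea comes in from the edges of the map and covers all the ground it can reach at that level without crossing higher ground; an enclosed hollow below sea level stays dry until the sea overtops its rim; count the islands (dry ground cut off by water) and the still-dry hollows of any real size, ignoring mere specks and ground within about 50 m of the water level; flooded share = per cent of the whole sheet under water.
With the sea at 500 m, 10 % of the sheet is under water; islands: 0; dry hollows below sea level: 0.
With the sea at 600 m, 29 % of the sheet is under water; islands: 0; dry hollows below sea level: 0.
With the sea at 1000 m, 90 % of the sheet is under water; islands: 2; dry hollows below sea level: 0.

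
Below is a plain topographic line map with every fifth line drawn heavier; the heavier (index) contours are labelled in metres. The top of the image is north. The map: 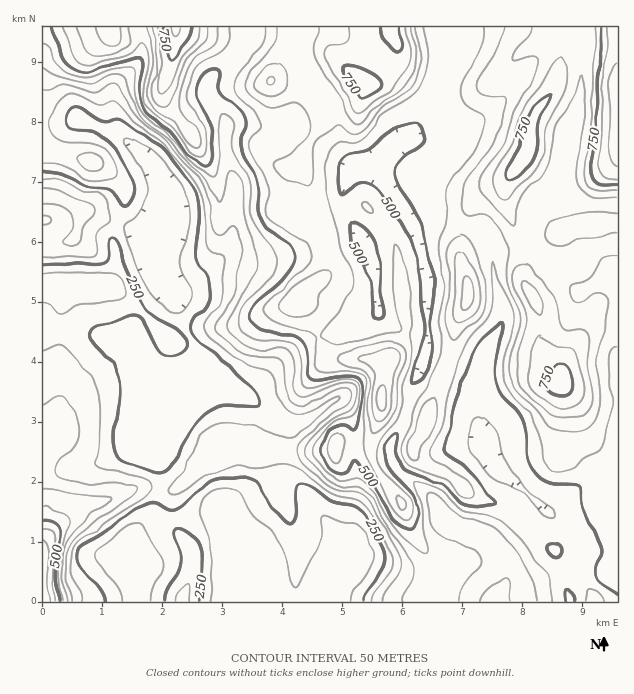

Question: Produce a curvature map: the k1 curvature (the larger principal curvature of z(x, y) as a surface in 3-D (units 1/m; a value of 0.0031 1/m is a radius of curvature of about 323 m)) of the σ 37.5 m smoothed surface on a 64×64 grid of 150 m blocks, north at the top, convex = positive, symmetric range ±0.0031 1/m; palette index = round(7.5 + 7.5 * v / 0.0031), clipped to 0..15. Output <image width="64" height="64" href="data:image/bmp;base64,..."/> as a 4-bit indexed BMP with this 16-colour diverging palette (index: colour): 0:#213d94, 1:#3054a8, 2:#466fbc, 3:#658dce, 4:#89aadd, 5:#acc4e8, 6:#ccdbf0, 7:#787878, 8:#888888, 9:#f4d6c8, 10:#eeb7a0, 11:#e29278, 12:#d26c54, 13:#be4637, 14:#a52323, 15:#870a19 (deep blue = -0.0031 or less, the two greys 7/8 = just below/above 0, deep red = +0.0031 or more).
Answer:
<image width="64" height="64" href="data:image/bmp;base64,Qk12CAAAAAAAAHYAAAAoAAAAQAAAAEAAAAABAAQAAAAAAAAIAAATCwAAEwsAABAAAAAAAAAAlD0hAKhUMAC8b0YAzo1lAN2qiQDoxKwA8NvMAHh4eACIiIgAyNb0AKC37gB4kuIAVGzSADdGvgAjI6UAGQqHAPy6mqmYiImsqHiId3d5mHeImruqmImYh3d4iHeJu5Z5+niZiIiIiJzJiId3d4mYd4iIiamYmYiId4h4d4q5mJn5Z4iIiHiIetqHd3d3iZh3iHd4mYiZiIiIh3iHi6iKu/l3d3d3d3d5yoh3h3d5mHd4d3eJiKmIiImId4ibh4qp+nZnd3d3d2jLiHeHd3mYd4iHdnmZqYiZmYiIiKqHiYj7dVZ3d3h3ecqIiId3eZiIh4d2eZqpmpmYh3iJqpiIiPyWV4h3eIiauYiIiHd5mIiHh3eJvLqZiIiHeaqqmHiY3cqIiHd4iJqpiIiId4qYiHd3eIrMqHd4d3ebuoiIeZe73LqHd3eJmZiIiIiHipiHeHd4m+yXZ4h3eLyod4iJh6ibuqmHd3mZh3d4iIiamHeIdnic/Id4mIibyod3eImHmHmrzKh3eJmHd3eIiKqHeJhmd6/8l3mqu8uoh3eIiZipmau93bmIqod3d3iJqYd4mGd439qGaM3cqYiId3iZmZiIiIm97cu8p2Z3d4mZh3mpmIz+mYZ77rmIiIiIiJiImHd3eJmrqqzKh3h4iZiHibupr/iIic7qh3eIiJmIiHiYd3eIiIh3ecyqqZiIiIiJzKnPmJrf/KiHeIiJmZiHiKh3iIh3eHZnq6qZmZiJqqrrme15v+uYiHeIiJmZmIiHqIiImHd3d3eaqYiJqqq8u+qJ6mrvlnd3d4iIiJmYiIiZmIiYd3d3iIqpmZmqqqu8+on6ac+nd3d3eIiImIiJiIiIiId3d3iIiamZmpiHiZv8mf1on+mId3d3d4mYiImHiIiIiHd3iIiImYiYh3d3id6p75h7+5iHd3d3iamImYeIiIiIiIiIiIiJiIiIiJiIq6nfuYj8iHd3d3d5qYmph4iIiIiIiId3iIiIiIiaqYiHic/amd2Xd3iHd4mamamIeIiIiIiId3d4iIiHeJrLh3RYv9iJrbd3iIiImqqqqYh4iIiIiIh3iId4iId4ic2oZEe/53iN2Hd4iZq7qqqYh4iIiIiIiHiIh3eIh3eIrdqGaL/4d3v5d3iJq7mZqoh3iIiIiIiIiIiHd4iId3iL3cuqvOuHefuHiImamIqph4eImIiIiIiIiId3iIiHd3m87//bzJh43YiIiJqImqqHd4iYd4iIeImZh3eImYdmebqs3czOuHe9l3iIqpmZq5d3eJh3eId4iqmIiIiZmHeKuYiIiazJh52nd4ibqZiLqHd4mHd3h3ebqZmZmZmZiJqod4iIirmHnbd3d3q6h3mpiHiYd3iHeLuZq8y6mZmZmph3eId5yYidyIiHecqHeKmYeJh3iIeKuXiaqqu6mZmpmIiIh3nZiJ3amYdpy4iHmYd4mIiIiKuXdnh3eau7upmZiIiHe9h4i+y6h2rbmHeJmHiYiIibuXd3d3d4iau8qHiIiIiMyHd53rmHjNuYd3iYiZiZmruXd3d3d3iJh4vKiIiIiIy4d3jPqIie2Yh3eIiqqqu7uXd3eHeIiIiHeLypiZiIjLiHeN+oic6oiIiId7u7u6q4d3eIiIiIiId4iqqZmIeMqId57piK3Jh3iIh3mZmYish3eIiZiIiIh3eImpmId4yoiIrsiIm6mHeIiHd4h3d7yIiIiJqYh4iIh3eaqYh3nJiIm9qIeKmIiJh3d4iHZ4zIeIiIibqHiIiHeJuod3esiIiryoh4qHiZh3d3iId4rKh3d3d4u4d4iIiJqpd3eMqIiJm5h3m5iaqYiIeZmImqqHh3d3isiImZmaqZmHd6uIeIeKl3ermJq8zLqsuoh4mpiId3d62YiZqqmImIiKyXd4h4qXeMuHiJmqqqmph2abqYiId3rZiJqqmImYiaynd4h3iaiJynd4iIiIeIiIdou5iIh3eumIiqmImpiKu4h3iHiImYnZZ3h3eIh4d4mHirmIh3Z76XeJmYial4mpiIiIiIiZmdlnd3iJqXdmiZmruYh3d43odomZiJqHeJiIiIiIiJqa23eIeJvLmIiaq8yoiHd3r8h3iamZqod3iIiIiIiImarNqZiImby6qrvMyoiHeInfqIiaqZmph3d4iIiId3eIia3amIiImqu8zLuod3d3jP2ImbuYiamHZ4iIiIh3d3eHi+uYiIiaqaqqmZh3d2ef+oiqqYd4qYd4mIiIiHd3d4d53ZiIiJupmIiJh3d3ed/ZiJqph3iamJqph3d4h3d4h3jdl3d3i7qHd4mHiIic/7mHeJmHd4mZnMl3d3eId3d3eM6Wd3eLu4ZniYiJmb7rmYZoiZh3eZiM6Gd4iIiHd3eIvrd3d4vLhmeJiJqr7riIh3eJmHd5mIv5ZniHiIiId4id2Yh3etqXZ5qIma3rh3iIh4mpeJmIeuyXiIh4iJmIiIrcmHd62pdnqniarfqGaJqqqqmZmId6vMupmIiJmpiIiL24h3rZmIm5Z4mc/Id3iavMy6mIh5u6vLmYiImaqoh3nMmIitmZmqhXiIr+h2d4iavLmHiJzKmZu5iIiImrqHeL2YiL2JqruXeIaO+WZ3iIibqHeJzJiIisqYd3d4qpiInKiIrImavLqaln36dniIh4q4eJvJiIiK2oh3d3eJqYiLp3esd4mau8yofPuZqpiHebmIq5iIiIzZiIh3d4mZmIqod52IiIibypiL66u6mHdoqYiZiIiInriIiHd3iImYiah3nZmYiJy3iZvbmId3d3iph4h4iIitlWd3h3eIiIiImIid"/>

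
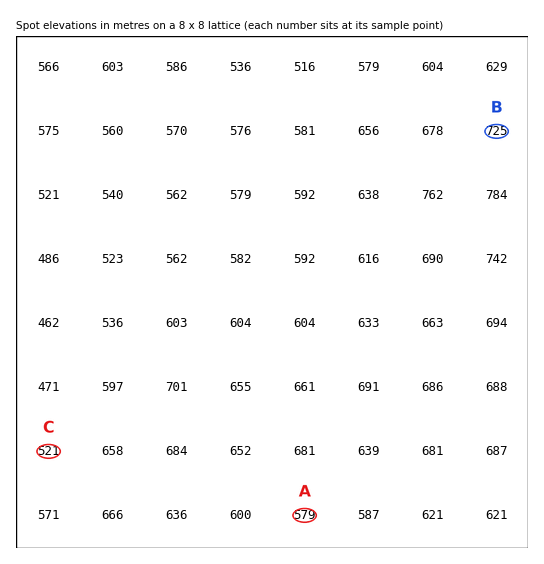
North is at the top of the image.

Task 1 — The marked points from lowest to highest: C A B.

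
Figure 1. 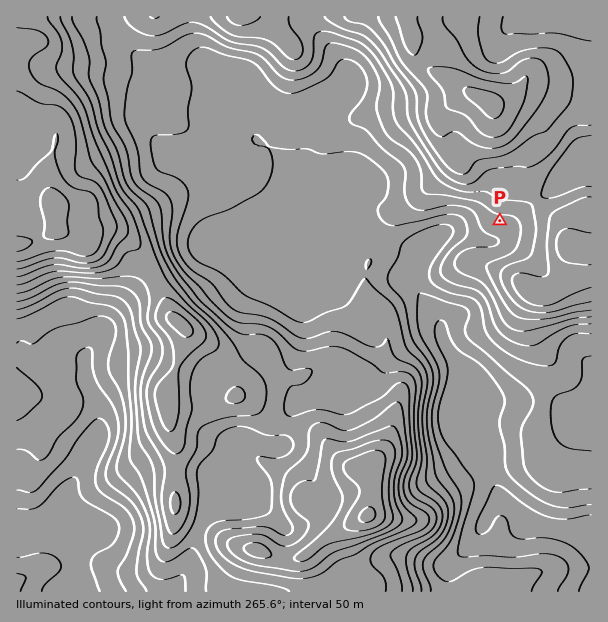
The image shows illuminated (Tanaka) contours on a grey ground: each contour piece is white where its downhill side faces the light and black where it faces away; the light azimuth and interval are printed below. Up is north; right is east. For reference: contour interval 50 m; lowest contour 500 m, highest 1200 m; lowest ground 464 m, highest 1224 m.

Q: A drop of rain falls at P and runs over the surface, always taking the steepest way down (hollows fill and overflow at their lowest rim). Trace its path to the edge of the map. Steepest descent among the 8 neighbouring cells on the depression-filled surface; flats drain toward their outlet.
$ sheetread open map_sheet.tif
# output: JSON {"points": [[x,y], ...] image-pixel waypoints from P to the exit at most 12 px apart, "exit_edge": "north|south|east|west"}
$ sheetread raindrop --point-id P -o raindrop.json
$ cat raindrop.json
{"points": [[500, 221], [500, 233], [489, 240], [477, 239], [465, 234], [453, 234], [441, 234], [429, 243], [423, 255], [417, 267], [416, 279], [419, 291], [428, 303], [437, 315], [440, 327], [443, 339], [449, 351], [458, 363], [462, 375], [462, 387], [462, 399], [462, 411], [462, 423], [462, 435], [470, 447], [477, 459], [489, 471], [495, 483], [500, 492], [512, 503], [524, 515], [536, 522], [548, 525], [560, 528], [572, 528], [584, 528], [591, 528]], "exit_edge": "east"}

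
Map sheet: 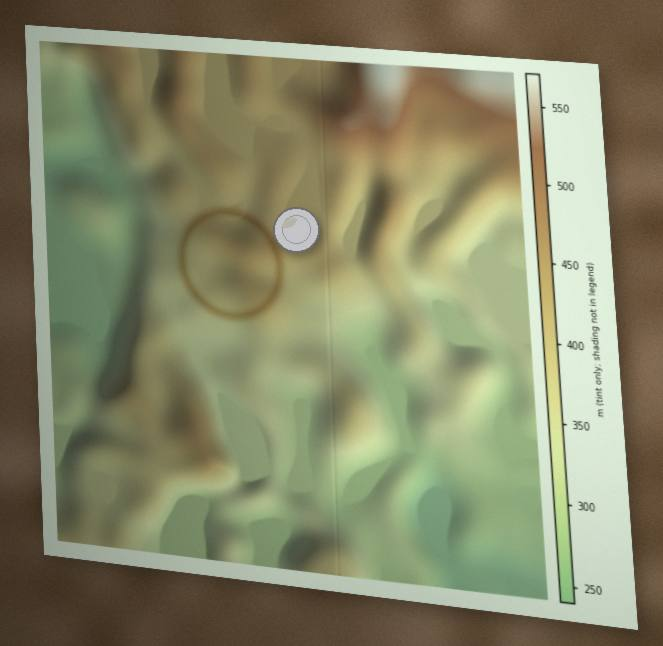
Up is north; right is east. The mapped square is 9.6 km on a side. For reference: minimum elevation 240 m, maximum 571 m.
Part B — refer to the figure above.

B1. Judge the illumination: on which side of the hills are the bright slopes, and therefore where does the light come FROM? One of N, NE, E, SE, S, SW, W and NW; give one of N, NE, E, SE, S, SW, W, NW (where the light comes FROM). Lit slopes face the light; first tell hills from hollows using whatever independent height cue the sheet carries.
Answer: SE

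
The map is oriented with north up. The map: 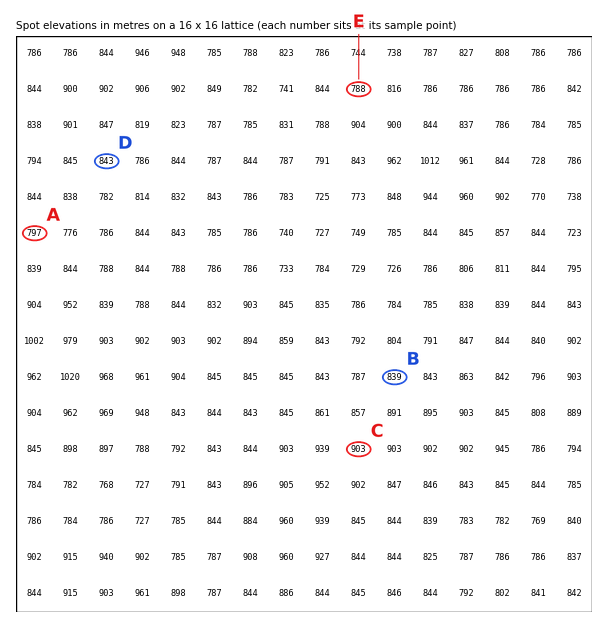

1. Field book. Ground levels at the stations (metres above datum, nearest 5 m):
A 795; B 840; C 905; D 845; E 790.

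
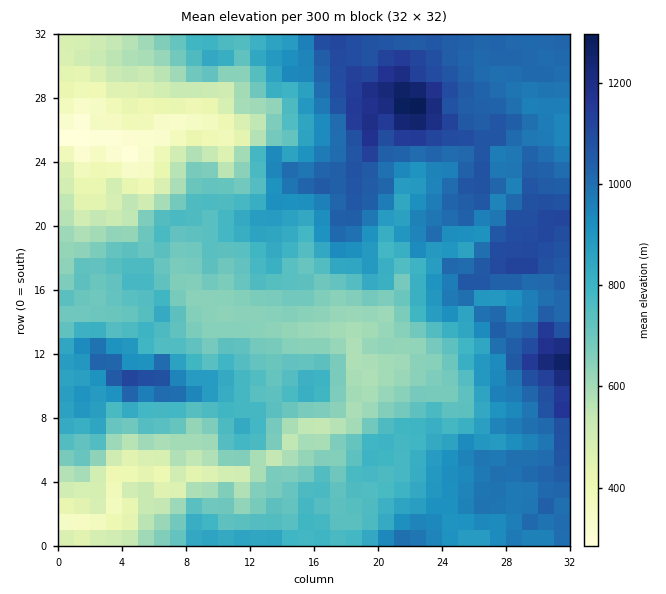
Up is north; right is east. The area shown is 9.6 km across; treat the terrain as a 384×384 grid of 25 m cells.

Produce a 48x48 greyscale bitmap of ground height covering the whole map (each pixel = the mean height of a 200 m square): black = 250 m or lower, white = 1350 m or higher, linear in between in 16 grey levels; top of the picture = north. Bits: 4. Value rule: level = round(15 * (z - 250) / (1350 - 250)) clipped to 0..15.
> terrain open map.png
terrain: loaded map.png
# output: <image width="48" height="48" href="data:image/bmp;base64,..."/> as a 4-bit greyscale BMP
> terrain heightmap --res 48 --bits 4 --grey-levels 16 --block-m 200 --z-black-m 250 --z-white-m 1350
<image width="48" height="48" href="data:image/bmp;base64,Qk32BAAAAAAAAHYAAAAoAAAAMAAAADAAAAABAAQAAAAAAIAEAAATCwAAEwsAABAAAAAAAAAAAAAAABEREQAiIiIAMzMzAERERABVVVUAZmZmAHd3dwCIiIgAmZmZAKqqqgC7u7sAzMzMAN3d3QDu7u4A////AEM0RERWZ4iIiIiId4d3iaqqqZmImamaqiEiMzRVZ4iHeId3eId3d4mqqpmZmaqqqxEiEiNFVnh3ZnZ3eHd3d4iZmZmaqZq6qzIzISNEVXdmZWZ2d3d3d4iJmZmqqqqrqjI0MjNDNGZWVWZmd3Z3d3iImZmqqqqrukMzIjRDI0RVVFVmZ3d3d3d4iZmqqqqqukVDIiMyMzMzM1ZmZndnd3d4iZmaqqqru1ZkMyIiRUNEREVVVmZnd3d4iZmqqqq7u2Z2UzMzRVRWZlREVVVWeHd4iZmqqqqqu3ZnZURURVRXd3ZURUVmeId3iImpiZmqq3d4ZVZmZlRniHdlRUVWZ4d3iIiYmZqqrImIhmd3dlVniIdlREREVnd3eHd4mqqqvImJh4d3d2Z3d3dmZVVVRWZmd3Z4mZqrzJmZiJiJmZiId3d3d3ZlRVVmdmZ4iZq8zYmZmruruqmYh3dneIZlRVVWZmZ4mqq7zIiJm8zMqZmYd3dneIdlRVVVVmZ4qaq8zYmZu6q8qZiId3Znd3dlRFVVZmZ5mazN3omaupiamHdnd2ZmZmZlRVVVVWeJirzd7omaqZh3d3Znd2ZmVmZUVVVVVneImrvN3XiZh4h2ZmZmZmZlVVVUVVVVZnd4q7vM3Gd3dnd3dmVVVVVVVVVVVVVmZ4iZq7q8y2ZmZmZ4hmVVVVVVVVVVVVVniZiau6mrunZmZmZ4dlVVVVZmZlVVVVVniaqJqZmqqmdmZnd3ZlVVVmZmZmVmZmZ4iaq5iZmqu2dmZ3d3ZlZmZndnd2ZmeIZomaq7qqqqu1Z2Z3d2ZmZmZ3h3Zmd3iYdmiau7zMy7u1Z3Z3d2ZmZ2ZniHZniImYd4ebqrvMzMu1VmZ3Z3ZmZ2Z3eId4mZmYeJmKmKvMzMu1VVVmZnZmZ3d4iId4mqmHiZqYiJvMzMu1VFVVV3dnZ3iIiId5q6qYiZq6qpq7vMzFREREVnd3d3iImIiJq7qpiZqqu6m7u8zEQzM0VWZ3d3eImZmJq7q6iJmqq7mru8y0MiNEM0Vnd3d3iZmaq7u6iJmru7uau7uzMiNDIjRWdndniqq7u7u7mJmqu7upu7uzMiMiIiNWdlVWiau7u7u6qYmaq7upu7uzISIhESNWZURniqqqu7u6qZmqq7uau7qiESERESNFVDRnmpiaqrzLqqqqqruau7qhERAAERIzMyNFeHeJqrzbvLu7u7uqqqqQABEREREiIiI0VWiZqrzczdzMy7u7qqqREBESIhERESI0VniZqs3c3u3cu7u7uqqSESIiIiIiIiNERWeJq83c3u7cu7u7qqqiERIiIiMyIjRWVniau8zd7u7bu7uqqqqiIiIzMzNDMzRWeHiavM3d7u7Lu7qqqqqjIiNENERFVURWeJiKu8zN3d3Mu7qqqqqjMzREREVWd2VniaqqvMzM3cu7u6qqqqqjNERERVVneId4mZmqzMu83My7u6qquqqjM0REVVZniId4iZmby7u7y7u7u6u7qqqzM0REVVZ3h3d3iImrzMu7u7u7u7u7qqqw=="/>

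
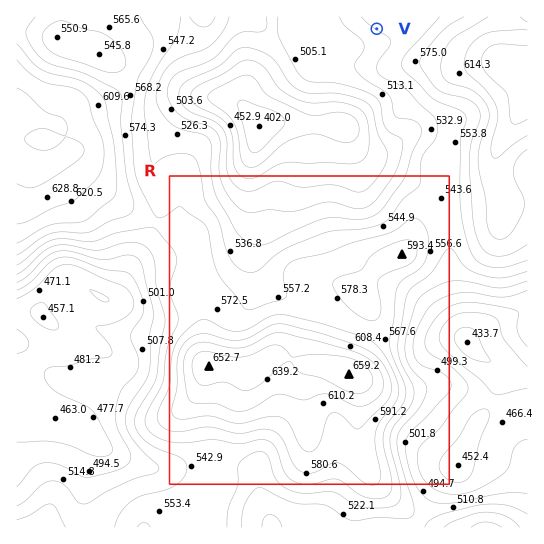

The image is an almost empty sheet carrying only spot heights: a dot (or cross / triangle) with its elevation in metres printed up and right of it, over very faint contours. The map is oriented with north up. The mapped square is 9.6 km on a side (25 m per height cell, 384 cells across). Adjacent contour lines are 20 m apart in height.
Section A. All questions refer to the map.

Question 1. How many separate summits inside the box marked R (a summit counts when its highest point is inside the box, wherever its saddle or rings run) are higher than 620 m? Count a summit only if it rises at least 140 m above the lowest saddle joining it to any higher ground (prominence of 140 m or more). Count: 1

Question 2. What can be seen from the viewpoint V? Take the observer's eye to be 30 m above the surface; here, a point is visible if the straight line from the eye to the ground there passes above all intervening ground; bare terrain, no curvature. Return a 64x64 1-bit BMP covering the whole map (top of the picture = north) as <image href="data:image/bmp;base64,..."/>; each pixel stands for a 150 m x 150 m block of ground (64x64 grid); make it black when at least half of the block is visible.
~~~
<image width="64" height="64" href="data:image/bmp;base64,Qk0+AgAAAAAAAD4AAAAoAAAAQAAAAEAAAAABAAEAAAAAAAACAAATCwAAEwsAAAIAAAAAAAAA////AAAAAAAAAAAAAAAAHwAAAAAAAAAPAAAAAAAAAAAAAAAAAAAAAAAAAAAAAAAAAAAAAAAAAAAAAAAAAAAAAAAAAAAAAAAAAAAAAAAAAAAAAAAAAAAAAAAAAAAAAAAAAAAAAAAAAAAAAAAAAAAAAAAAAAAAAAAAAAAAAAAAAAAAAAAAAAAAAAAAAAAAAAAAAAAAAAAAAAAAAAAAAAYAAAAAAAAAfgAAAAAA/gP8AAAAAAP/H/wAAAAAB///+AAAAAAP///gAAAAAAf//wAAAAAAA//8AAAAAAAD//AAAAAAAAH/wAAAAAAAA/8ACAAAAAAD/wAwAAAAAAP/APAAAAAAA/8f8AAAAAAD///wAAAAAAP///wAAAAAA////4GAAAAD////4cAAAAf////x4AAAD/////vgAAH///////AAQ///////8ADvj//////wAP+P//////AAf4//////4AB/j/////fgAH+P////9+AA//////v/4AD/////4P/wAP////+Af/AB///4/gA/+AH///AAAA54A///4AAAAAzD///gAAAABOP//8AAAAAE8///gAAAAAT///+AAAAAAP///4AAABgQ////wA/gHGD/gf/gD///4PgB//AP///g4AH/8B////DgAf//H///8MAD//+f///g4Af9/5///+DgB/n/n////w=="/>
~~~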